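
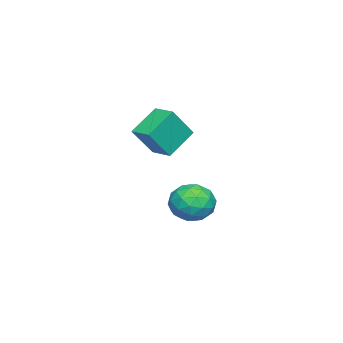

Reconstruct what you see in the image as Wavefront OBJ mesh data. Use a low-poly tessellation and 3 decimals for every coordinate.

v 2.346 -2.386 -0.28
v 1.091 -1.811 0.763
v 2.884 -1.361 -0.198
v 1.628 -0.786 0.845
v 3.252 -2.974 1.135
v 1.996 -2.399 2.178
v 3.789 -1.949 1.217
v 2.534 -1.374 2.26
v -0.44 -0.907 -4.759
v 0.313 -0.39 -4.067
v -0.153 -2.51 -3.873
v 0.6 -1.993 -3.181
v -0.515 -1.741 -3.104
v -0.693 -0.75 -3.652
v 0.853 -2.15 -4.288
v 0.675 -1.159 -4.836
v 1.112 -1.158 -3.776
v 0.267 -0.905 -3.045
v -0.107 -1.995 -4.895
v -0.952 -1.742 -4.164
v -0.089 -0.508 -4.491
v 0.249 -2.392 -3.449
v -0.407 -2.244 -3.404
v 0.036 -1.94 -2.997
v -0.68 -0.719 -4.247
v -0.237 -0.415 -3.841
v -0.724 -1.21 -3.274
v 0.397 -2.485 -4.099
v 0.84 -2.181 -3.693
v 0.124 -0.96 -4.943
v 0.567 -0.656 -4.536
v 0.884 -1.69 -4.666
v 0.824 -0.655 -3.913
v 0.992 -1.597 -3.392
v 1.141 -1.69 -4.043
v 1.036 -1.107 -4.365
v 0.327 -0.506 -3.483
v 0.495 -1.449 -2.962
v -0.16 -1.301 -2.917
v -0.265 -0.718 -3.239
v 0.796 -0.958 -3.312
v -0.335 -1.451 -4.978
v -0.167 -2.394 -4.457
v 0.425 -2.182 -4.701
v 0.32 -1.599 -5.023
v -0.832 -1.303 -4.548
v -0.664 -2.245 -4.027
v -0.876 -1.793 -3.575
v -0.981 -1.21 -3.897
v -0.636 -1.942 -4.628
f 2 4 1
f 5 2 1
f 1 4 3
f 3 5 1
f 2 8 4
f 6 2 5
f 6 8 2
f 4 8 3
f 7 5 3
f 3 8 7
f 7 6 5
f 8 6 7
f 9 46 25
f 46 20 49
f 25 49 14
f 46 49 25
f 9 25 21
f 25 14 26
f 21 26 10
f 25 26 21
f 9 21 30
f 21 10 31
f 30 31 16
f 21 31 30
f 9 30 42
f 30 16 45
f 42 45 19
f 30 45 42
f 9 42 46
f 42 19 50
f 46 50 20
f 42 50 46
f 10 26 37
f 26 14 40
f 37 40 18
f 26 40 37
f 14 49 27
f 49 20 48
f 27 48 13
f 49 48 27
f 20 50 47
f 50 19 43
f 47 43 11
f 50 43 47
f 19 45 44
f 45 16 32
f 44 32 15
f 45 32 44
f 16 31 36
f 31 10 33
f 36 33 17
f 31 33 36
f 12 38 24
f 38 18 39
f 24 39 13
f 38 39 24
f 12 24 22
f 24 13 23
f 22 23 11
f 24 23 22
f 12 22 29
f 22 11 28
f 29 28 15
f 22 28 29
f 12 29 34
f 29 15 35
f 34 35 17
f 29 35 34
f 12 34 38
f 34 17 41
f 38 41 18
f 34 41 38
f 13 39 27
f 39 18 40
f 27 40 14
f 39 40 27
f 11 23 47
f 23 13 48
f 47 48 20
f 23 48 47
f 15 28 44
f 28 11 43
f 44 43 19
f 28 43 44
f 17 35 36
f 35 15 32
f 36 32 16
f 35 32 36
f 18 41 37
f 41 17 33
f 37 33 10
f 41 33 37



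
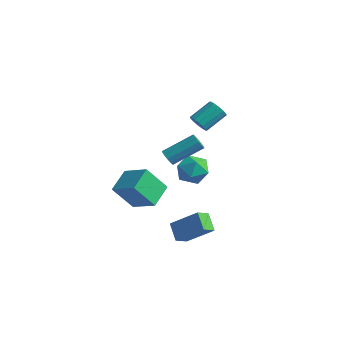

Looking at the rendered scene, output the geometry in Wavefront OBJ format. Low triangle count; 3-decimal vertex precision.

v 0.589 1.503 -0.611
v 1.651 1.483 -1.12
v 0.849 -0.283 0
v 1.911 -0.303 -0.509
v 1.721 0.38 0.432
v 1.561 1.484 0.054
v 0.939 -0.284 -1.174
v 0.779 0.82 -1.552
v 1.867 0.379 -1.468
v 2.351 0.789 -0.476
v 0.149 0.411 -0.644
v 0.633 0.821 0.348
v -2.959 -0.288 -5.445
v -3.8 -1.293 -3.69
v -3.391 1.337 -4.722
v -4.233 0.332 -2.967
v -1.147 -0.212 -4.533
v -1.989 -1.217 -2.778
v -1.58 1.413 -3.81
v -2.421 0.408 -2.055
v 2.899 -3.484 3.14
v 3.257 -3.887 3.379
v 4.279 -2.32 4.498
v 3.921 -1.916 4.26
v 3.412 -3.768 3.071
v 4.433 -2.2 4.19
v 3.37 -3.54 2.789
v 4.392 -1.972 3.908
v 3.149 -3.29 2.642
v 4.17 -1.723 3.761
v 2.832 -3.115 2.685
v 3.854 -1.547 3.804
v 2.541 -3.08 2.902
v 3.563 -1.513 4.021
v 2.387 -3.2 3.21
v 3.408 -1.632 4.329
v 2.428 -3.428 3.492
v 3.45 -1.86 4.611
v 2.65 -3.677 3.639
v 3.671 -2.11 4.758
v 2.966 -3.853 3.596
v 3.988 -2.285 4.715
v 3.626 -2.607 -4.305
v 3.578 -3.531 -3.768
v 2.7 -2.092 -3.501
v 2.652 -3.016 -2.964
v 5.188 -1.904 -2.956
v 5.14 -2.828 -2.419
v 4.262 -1.389 -2.152
v 4.214 -2.313 -1.615
v 0.495 1.954 2.585
v 0.898 1.553 3.043
v 1.268 2.965 3.953
v 0.865 3.366 3.495
v 1.138 1.664 2.773
v 1.508 3.076 3.683
v 1.205 1.853 2.453
v 1.576 3.264 3.363
v 1.082 2.069 2.168
v 1.453 3.48 3.078
v 0.802 2.254 1.995
v 1.173 3.665 2.905
v 0.44 2.359 1.98
v 0.81 3.77 2.89
v 0.092 2.355 2.127
v 0.462 3.767 3.037
v -0.148 2.244 2.397
v 0.222 3.656 3.307
v -0.216 2.056 2.717
v 0.155 3.467 3.627
v -0.093 1.84 3.002
v 0.278 3.251 3.912
v 0.187 1.655 3.175
v 0.558 3.066 4.085
v 0.55 1.55 3.19
v 0.92 2.961 4.1
f 1 12 6
f 1 6 2
f 1 2 8
f 1 8 11
f 1 11 12
f 2 6 10
f 6 12 5
f 12 11 3
f 11 8 7
f 8 2 9
f 4 10 5
f 4 5 3
f 4 3 7
f 4 7 9
f 4 9 10
f 5 10 6
f 3 5 12
f 7 3 11
f 9 7 8
f 10 9 2
f 14 16 13
f 17 14 13
f 13 16 15
f 15 17 13
f 14 20 16
f 18 14 17
f 18 20 14
f 16 20 15
f 19 17 15
f 15 20 19
f 19 18 17
f 20 18 19
f 22 21 25
f 22 25 23
f 23 25 26
f 23 26 24
f 25 21 27
f 25 27 26
f 26 27 28
f 26 28 24
f 27 21 29
f 27 29 28
f 28 29 30
f 28 30 24
f 29 21 31
f 29 31 30
f 30 31 32
f 30 32 24
f 31 21 33
f 31 33 32
f 32 33 34
f 32 34 24
f 33 21 35
f 33 35 34
f 34 35 36
f 34 36 24
f 35 21 37
f 35 37 36
f 36 37 38
f 36 38 24
f 37 21 39
f 37 39 38
f 38 39 40
f 38 40 24
f 39 21 41
f 39 41 40
f 40 41 42
f 40 42 24
f 41 21 22
f 41 22 42
f 42 22 23
f 42 23 24
f 44 46 43
f 47 44 43
f 43 46 45
f 45 47 43
f 44 50 46
f 48 44 47
f 48 50 44
f 46 50 45
f 49 47 45
f 45 50 49
f 49 48 47
f 50 48 49
f 52 51 55
f 52 55 53
f 53 55 56
f 53 56 54
f 55 51 57
f 55 57 56
f 56 57 58
f 56 58 54
f 57 51 59
f 57 59 58
f 58 59 60
f 58 60 54
f 59 51 61
f 59 61 60
f 60 61 62
f 60 62 54
f 61 51 63
f 61 63 62
f 62 63 64
f 62 64 54
f 63 51 65
f 63 65 64
f 64 65 66
f 64 66 54
f 65 51 67
f 65 67 66
f 66 67 68
f 66 68 54
f 67 51 69
f 67 69 68
f 68 69 70
f 68 70 54
f 69 51 71
f 69 71 70
f 70 71 72
f 70 72 54
f 71 51 73
f 71 73 72
f 72 73 74
f 72 74 54
f 73 51 75
f 73 75 74
f 74 75 76
f 74 76 54
f 75 51 52
f 75 52 76
f 76 52 53
f 76 53 54



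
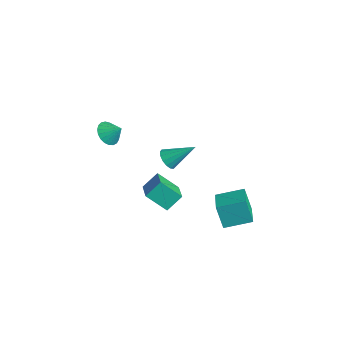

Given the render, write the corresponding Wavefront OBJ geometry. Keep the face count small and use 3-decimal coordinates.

v 2.503 -3.746 -0.481
v 2.516 -2.833 0.359
v 0.949 -3.161 -1.093
v 0.961 -2.249 -0.253
v 3.259 -2.811 -1.507
v 3.271 -1.899 -0.667
v 1.704 -2.227 -2.119
v 1.717 -1.314 -1.279
v 1.014 -1.643 0.79
v 1.54 -1.542 0.308
v 1.786 -0.317 1.91
v 1.271 -1.303 0.21
v 0.934 -1.155 0.267
v 0.618 -1.138 0.464
v 0.409 -1.256 0.749
v 0.361 -1.478 1.044
v 0.489 -1.745 1.271
v 0.758 -1.984 1.37
v 1.095 -2.132 1.312
v 1.411 -2.149 1.115
v 1.62 -2.03 0.831
v 1.667 -1.808 0.535
v -4.225 -2.832 -0.29
v -3.593 -2.818 -0.888
v -3.575 -2.288 0.41
v -3.771 -2.512 -0.96
v -4.028 -2.261 -0.917
v -4.319 -2.109 -0.765
v -4.594 -2.082 -0.531
v -4.805 -2.185 -0.256
v -4.916 -2.399 0.014
v -4.907 -2.689 0.231
v -4.78 -3.003 0.358
v -4.557 -3.288 0.372
v -4.277 -3.494 0.272
v -3.988 -3.585 0.075
v -3.74 -3.547 -0.185
v -3.576 -3.385 -0.464
v -3.523 -3.127 -0.712
v 2.259 1.191 -4.296
v 1.727 0.994 -2.842
v 2.9 2.714 -3.855
v 2.368 2.517 -2.401
v 3.932 0.343 -3.799
v 3.4 0.146 -2.345
v 4.573 1.866 -3.358
v 4.041 1.669 -1.904
f 2 4 1
f 5 2 1
f 1 4 3
f 3 5 1
f 2 8 4
f 6 2 5
f 6 8 2
f 4 8 3
f 7 5 3
f 3 8 7
f 7 6 5
f 8 6 7
f 10 9 12
f 10 12 11
f 12 9 13
f 12 13 11
f 13 9 14
f 13 14 11
f 14 9 15
f 14 15 11
f 15 9 16
f 15 16 11
f 16 9 17
f 16 17 11
f 17 9 18
f 17 18 11
f 18 9 19
f 18 19 11
f 19 9 20
f 19 20 11
f 20 9 21
f 20 21 11
f 21 9 22
f 21 22 11
f 22 9 10
f 22 10 11
f 24 23 26
f 24 26 25
f 26 23 27
f 26 27 25
f 27 23 28
f 27 28 25
f 28 23 29
f 28 29 25
f 29 23 30
f 29 30 25
f 30 23 31
f 30 31 25
f 31 23 32
f 31 32 25
f 32 23 33
f 32 33 25
f 33 23 34
f 33 34 25
f 34 23 35
f 34 35 25
f 35 23 36
f 35 36 25
f 36 23 37
f 36 37 25
f 37 23 38
f 37 38 25
f 38 23 39
f 38 39 25
f 39 23 24
f 39 24 25
f 41 43 40
f 44 41 40
f 40 43 42
f 42 44 40
f 41 47 43
f 45 41 44
f 45 47 41
f 43 47 42
f 46 44 42
f 42 47 46
f 46 45 44
f 47 45 46



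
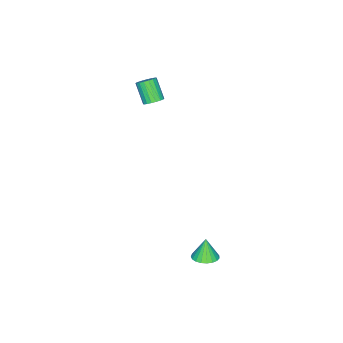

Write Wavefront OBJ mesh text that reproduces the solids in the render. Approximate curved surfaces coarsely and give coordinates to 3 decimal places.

v 2.305 3.562 -2.683
v 2.68 2.959 -2.668
v 1.995 3.398 -1.557
v 2.881 3.158 -2.583
v 2.982 3.427 -2.516
v 2.966 3.719 -2.478
v 2.836 3.985 -2.476
v 2.615 4.176 -2.509
v 2.339 4.262 -2.572
v 2.058 4.227 -2.655
v 1.82 4.076 -2.742
v 1.665 3.837 -2.82
v 1.621 3.55 -2.873
v 1.696 3.265 -2.894
v 1.875 3.031 -2.879
v 2.129 2.889 -2.829
v 2.414 2.864 -2.755
v -3.289 -2.999 2.006
v -3.014 -2.665 2.377
v -3.475 -3.428 3.405
v -3.751 -3.761 3.034
v -3.241 -2.553 2.359
v -3.702 -3.316 3.386
v -3.477 -2.53 2.27
v -3.938 -3.292 3.298
v -3.677 -2.599 2.129
v -4.138 -3.361 3.157
v -3.799 -2.747 1.964
v -4.26 -3.51 2.992
v -3.821 -2.946 1.807
v -4.282 -3.708 2.835
v -3.737 -3.154 1.69
v -4.198 -3.917 2.717
v -3.565 -3.332 1.635
v -4.026 -4.095 2.663
v -3.338 -3.444 1.654
v -3.799 -4.207 2.681
v -3.102 -3.468 1.742
v -3.563 -4.23 2.77
v -2.902 -3.399 1.883
v -3.363 -4.161 2.911
v -2.78 -3.25 2.048
v -3.241 -4.013 3.076
v -2.758 -3.052 2.205
v -3.219 -3.814 3.233
v -2.842 -2.843 2.323
v -3.303 -3.606 3.35
f 2 1 4
f 2 4 3
f 4 1 5
f 4 5 3
f 5 1 6
f 5 6 3
f 6 1 7
f 6 7 3
f 7 1 8
f 7 8 3
f 8 1 9
f 8 9 3
f 9 1 10
f 9 10 3
f 10 1 11
f 10 11 3
f 11 1 12
f 11 12 3
f 12 1 13
f 12 13 3
f 13 1 14
f 13 14 3
f 14 1 15
f 14 15 3
f 15 1 16
f 15 16 3
f 16 1 17
f 16 17 3
f 17 1 2
f 17 2 3
f 19 18 22
f 19 22 20
f 20 22 23
f 20 23 21
f 22 18 24
f 22 24 23
f 23 24 25
f 23 25 21
f 24 18 26
f 24 26 25
f 25 26 27
f 25 27 21
f 26 18 28
f 26 28 27
f 27 28 29
f 27 29 21
f 28 18 30
f 28 30 29
f 29 30 31
f 29 31 21
f 30 18 32
f 30 32 31
f 31 32 33
f 31 33 21
f 32 18 34
f 32 34 33
f 33 34 35
f 33 35 21
f 34 18 36
f 34 36 35
f 35 36 37
f 35 37 21
f 36 18 38
f 36 38 37
f 37 38 39
f 37 39 21
f 38 18 40
f 38 40 39
f 39 40 41
f 39 41 21
f 40 18 42
f 40 42 41
f 41 42 43
f 41 43 21
f 42 18 44
f 42 44 43
f 43 44 45
f 43 45 21
f 44 18 46
f 44 46 45
f 45 46 47
f 45 47 21
f 46 18 19
f 46 19 47
f 47 19 20
f 47 20 21



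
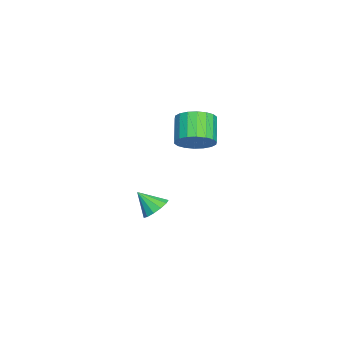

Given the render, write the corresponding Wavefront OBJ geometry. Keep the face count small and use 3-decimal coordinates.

v 1.826 1.77 -4.072
v 2.536 1.825 -3.912
v 1.694 0.91 -3.188
v 2.342 2.099 -3.675
v 1.984 2.269 -3.564
v 1.576 2.28 -3.614
v 1.247 2.129 -3.81
v 1.102 1.864 -4.089
v 1.187 1.569 -4.363
v 1.475 1.338 -4.544
v 1.874 1.243 -4.576
v 2.258 1.316 -4.448
v 2.505 1.533 -4.2
v 3.031 3.733 1.012
v 3.594 3.891 1.709
v 2.512 3.705 2.625
v 1.949 3.547 1.928
v 3.455 4.261 1.62
v 2.373 4.075 2.536
v 3.232 4.526 1.41
v 2.15 4.34 2.326
v 2.969 4.634 1.122
v 1.887 4.448 2.038
v 2.719 4.564 0.811
v 1.637 4.378 1.727
v 2.53 4.329 0.541
v 1.448 4.143 1.457
v 2.441 3.976 0.364
v 1.358 3.79 1.279
v 2.468 3.575 0.315
v 1.386 3.389 1.231
v 2.607 3.205 0.404
v 1.525 3.019 1.32
v 2.83 2.94 0.614
v 1.748 2.754 1.53
v 3.093 2.832 0.902
v 2.011 2.646 1.818
v 3.343 2.902 1.213
v 2.261 2.716 2.129
v 3.532 3.137 1.483
v 2.45 2.951 2.399
v 3.622 3.49 1.661
v 2.539 3.304 2.576
f 2 1 4
f 2 4 3
f 4 1 5
f 4 5 3
f 5 1 6
f 5 6 3
f 6 1 7
f 6 7 3
f 7 1 8
f 7 8 3
f 8 1 9
f 8 9 3
f 9 1 10
f 9 10 3
f 10 1 11
f 10 11 3
f 11 1 12
f 11 12 3
f 12 1 13
f 12 13 3
f 13 1 2
f 13 2 3
f 15 14 18
f 15 18 16
f 16 18 19
f 16 19 17
f 18 14 20
f 18 20 19
f 19 20 21
f 19 21 17
f 20 14 22
f 20 22 21
f 21 22 23
f 21 23 17
f 22 14 24
f 22 24 23
f 23 24 25
f 23 25 17
f 24 14 26
f 24 26 25
f 25 26 27
f 25 27 17
f 26 14 28
f 26 28 27
f 27 28 29
f 27 29 17
f 28 14 30
f 28 30 29
f 29 30 31
f 29 31 17
f 30 14 32
f 30 32 31
f 31 32 33
f 31 33 17
f 32 14 34
f 32 34 33
f 33 34 35
f 33 35 17
f 34 14 36
f 34 36 35
f 35 36 37
f 35 37 17
f 36 14 38
f 36 38 37
f 37 38 39
f 37 39 17
f 38 14 40
f 38 40 39
f 39 40 41
f 39 41 17
f 40 14 42
f 40 42 41
f 41 42 43
f 41 43 17
f 42 14 15
f 42 15 43
f 43 15 16
f 43 16 17



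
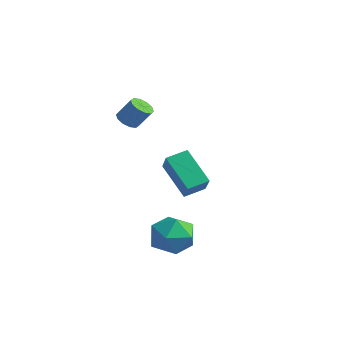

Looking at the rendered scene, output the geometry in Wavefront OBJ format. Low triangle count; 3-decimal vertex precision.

v -1.969 3.145 -3.046
v -1.113 2.558 -2.005
v -1.604 4.215 -2.742
v -0.747 3.627 -1.702
v -0.333 2.993 -4.478
v 0.524 2.405 -3.438
v 0.033 4.062 -4.175
v 0.889 3.475 -3.134
v 2.434 -1.618 -4.143
v 2.795 -1.014 -3.186
v 4.265 -1.966 -4.614
v 4.626 -1.362 -3.657
v 4.076 -2.407 -3.528
v 2.944 -2.192 -3.236
v 4.116 -0.788 -4.564
v 2.984 -0.573 -4.272
v 3.834 -0.501 -3.446
v 3.81 -1.502 -2.805
v 3.25 -1.478 -4.995
v 3.226 -2.479 -4.354
v -1.053 0.08 1.296
v -0.696 0.457 0.939
v -0.109 0.836 1.927
v -0.467 0.46 2.284
v -1.01 0.658 1.049
v -0.424 1.037 2.037
v -1.341 0.639 1.253
v -0.755 1.018 2.241
v -1.562 0.406 1.473
v -0.976 0.785 2.461
v -1.589 0.049 1.626
v -1.002 0.428 2.614
v -1.411 -0.296 1.653
v -0.824 0.083 2.641
v -1.096 -0.497 1.543
v -0.51 -0.118 2.531
v -0.765 -0.478 1.339
v -0.179 -0.099 2.327
v -0.544 -0.245 1.119
v 0.042 0.134 2.107
v -0.518 0.112 0.966
v 0.069 0.491 1.954
f 2 4 1
f 5 2 1
f 1 4 3
f 3 5 1
f 2 8 4
f 6 2 5
f 6 8 2
f 4 8 3
f 7 5 3
f 3 8 7
f 7 6 5
f 8 6 7
f 9 20 14
f 9 14 10
f 9 10 16
f 9 16 19
f 9 19 20
f 10 14 18
f 14 20 13
f 20 19 11
f 19 16 15
f 16 10 17
f 12 18 13
f 12 13 11
f 12 11 15
f 12 15 17
f 12 17 18
f 13 18 14
f 11 13 20
f 15 11 19
f 17 15 16
f 18 17 10
f 22 21 25
f 22 25 23
f 23 25 26
f 23 26 24
f 25 21 27
f 25 27 26
f 26 27 28
f 26 28 24
f 27 21 29
f 27 29 28
f 28 29 30
f 28 30 24
f 29 21 31
f 29 31 30
f 30 31 32
f 30 32 24
f 31 21 33
f 31 33 32
f 32 33 34
f 32 34 24
f 33 21 35
f 33 35 34
f 34 35 36
f 34 36 24
f 35 21 37
f 35 37 36
f 36 37 38
f 36 38 24
f 37 21 39
f 37 39 38
f 38 39 40
f 38 40 24
f 39 21 41
f 39 41 40
f 40 41 42
f 40 42 24
f 41 21 22
f 41 22 42
f 42 22 23
f 42 23 24



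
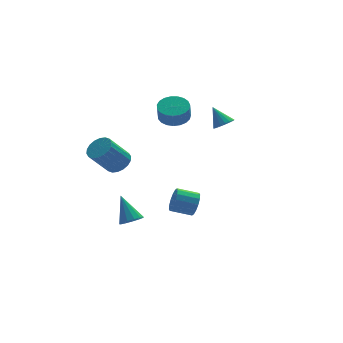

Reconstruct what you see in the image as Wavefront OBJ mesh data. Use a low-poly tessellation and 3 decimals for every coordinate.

v -1.801 3.493 -0.189
v -1.291 3.928 0.265
v -2.428 3.762 1.703
v -2.939 3.327 1.249
v -1.507 4.18 0.124
v -2.644 4.014 1.561
v -1.781 4.295 -0.08
v -2.918 4.13 1.357
v -2.059 4.252 -0.305
v -3.196 4.086 1.132
v -2.286 4.058 -0.507
v -3.423 3.893 0.93
v -2.417 3.752 -0.646
v -3.554 3.587 0.791
v -2.427 3.395 -0.694
v -3.564 3.23 0.743
v -2.312 3.058 -0.643
v -3.449 2.892 0.795
v -2.096 2.806 -0.501
v -3.233 2.64 0.936
v -1.822 2.69 -0.297
v -2.959 2.525 1.14
v -1.544 2.734 -0.072
v -2.681 2.568 1.365
v -1.317 2.927 0.13
v -2.454 2.762 1.567
v -1.186 3.233 0.269
v -2.323 3.068 1.706
v -1.176 3.59 0.317
v -2.313 3.425 1.754
v 1.432 3.641 2.645
v 2.273 3.356 2.699
v 2.109 3.054 3.649
v 1.268 3.339 3.595
v 2.303 3.706 2.816
v 2.139 3.404 3.766
v 2.182 4.045 2.903
v 2.018 3.742 3.853
v 1.932 4.314 2.945
v 1.768 4.011 3.895
v 1.595 4.466 2.936
v 1.431 4.164 3.885
v 1.23 4.476 2.876
v 1.066 4.174 3.826
v 0.899 4.342 2.776
v 0.736 4.04 3.726
v 0.661 4.086 2.654
v 0.498 3.784 3.604
v 0.557 3.754 2.53
v 0.393 3.452 3.48
v 0.603 3.402 2.426
v 0.439 3.1 3.376
v 0.793 3.091 2.36
v 0.629 2.789 3.31
v 1.093 2.875 2.343
v 0.929 2.573 3.293
v 1.452 2.792 2.379
v 1.288 2.49 3.328
v 1.807 2.856 2.46
v 1.644 2.554 3.41
v 2.098 3.055 2.574
v 1.934 2.753 3.523
v 1.036 -0.508 -1.788
v 1.355 -0.202 -1.182
v 0.264 0.194 -0.807
v -0.056 -0.112 -1.412
v 1.363 0.077 -1.452
v 0.272 0.473 -1.076
v 1.284 0.199 -1.812
v 0.193 0.595 -1.436
v 1.138 0.132 -2.165
v 0.047 0.528 -1.79
v 0.965 -0.107 -2.417
v -0.127 0.289 -2.042
v 0.81 -0.453 -2.501
v -0.281 -0.057 -2.126
v 0.716 -0.814 -2.393
v -0.375 -0.418 -2.018
v 0.708 -1.093 -2.124
v -0.383 -0.697 -1.748
v 0.787 -1.215 -1.764
v -0.304 -0.819 -1.388
v 0.933 -1.148 -1.41
v -0.158 -0.752 -1.035
v 1.107 -0.909 -1.158
v 0.015 -0.513 -0.783
v 1.261 -0.563 -1.074
v 0.17 -0.167 -0.699
v -3.434 -3.148 -0.445
v -3.118 -3.553 -0.047
v -3.626 -2.072 0.805
v -2.864 -3.335 -0.196
v -2.791 -3.058 -0.424
v -2.922 -2.809 -0.658
v -3.216 -2.668 -0.825
v -3.579 -2.679 -0.871
v -3.897 -2.839 -0.782
v -4.067 -3.097 -0.585
v -4.036 -3.371 -0.345
v -3.815 -3.575 -0.136
v -3.472 -3.643 -0.025
v 4.044 2.989 1.827
v 4.597 2.862 2.124
v 3.716 3.811 2.793
v 4.664 3.084 1.957
v 4.607 3.286 1.765
v 4.439 3.43 1.586
v 4.193 3.486 1.454
v 3.918 3.444 1.396
v 3.667 3.312 1.424
v 3.491 3.115 1.531
v 3.425 2.894 1.698
v 3.481 2.691 1.89
v 3.649 2.547 2.069
v 3.895 2.491 2.201
v 4.171 2.533 2.259
v 4.421 2.666 2.231
f 2 1 5
f 2 5 3
f 3 5 6
f 3 6 4
f 5 1 7
f 5 7 6
f 6 7 8
f 6 8 4
f 7 1 9
f 7 9 8
f 8 9 10
f 8 10 4
f 9 1 11
f 9 11 10
f 10 11 12
f 10 12 4
f 11 1 13
f 11 13 12
f 12 13 14
f 12 14 4
f 13 1 15
f 13 15 14
f 14 15 16
f 14 16 4
f 15 1 17
f 15 17 16
f 16 17 18
f 16 18 4
f 17 1 19
f 17 19 18
f 18 19 20
f 18 20 4
f 19 1 21
f 19 21 20
f 20 21 22
f 20 22 4
f 21 1 23
f 21 23 22
f 22 23 24
f 22 24 4
f 23 1 25
f 23 25 24
f 24 25 26
f 24 26 4
f 25 1 27
f 25 27 26
f 26 27 28
f 26 28 4
f 27 1 29
f 27 29 28
f 28 29 30
f 28 30 4
f 29 1 2
f 29 2 30
f 30 2 3
f 30 3 4
f 32 31 35
f 32 35 33
f 33 35 36
f 33 36 34
f 35 31 37
f 35 37 36
f 36 37 38
f 36 38 34
f 37 31 39
f 37 39 38
f 38 39 40
f 38 40 34
f 39 31 41
f 39 41 40
f 40 41 42
f 40 42 34
f 41 31 43
f 41 43 42
f 42 43 44
f 42 44 34
f 43 31 45
f 43 45 44
f 44 45 46
f 44 46 34
f 45 31 47
f 45 47 46
f 46 47 48
f 46 48 34
f 47 31 49
f 47 49 48
f 48 49 50
f 48 50 34
f 49 31 51
f 49 51 50
f 50 51 52
f 50 52 34
f 51 31 53
f 51 53 52
f 52 53 54
f 52 54 34
f 53 31 55
f 53 55 54
f 54 55 56
f 54 56 34
f 55 31 57
f 55 57 56
f 56 57 58
f 56 58 34
f 57 31 59
f 57 59 58
f 58 59 60
f 58 60 34
f 59 31 61
f 59 61 60
f 60 61 62
f 60 62 34
f 61 31 32
f 61 32 62
f 62 32 33
f 62 33 34
f 64 63 67
f 64 67 65
f 65 67 68
f 65 68 66
f 67 63 69
f 67 69 68
f 68 69 70
f 68 70 66
f 69 63 71
f 69 71 70
f 70 71 72
f 70 72 66
f 71 63 73
f 71 73 72
f 72 73 74
f 72 74 66
f 73 63 75
f 73 75 74
f 74 75 76
f 74 76 66
f 75 63 77
f 75 77 76
f 76 77 78
f 76 78 66
f 77 63 79
f 77 79 78
f 78 79 80
f 78 80 66
f 79 63 81
f 79 81 80
f 80 81 82
f 80 82 66
f 81 63 83
f 81 83 82
f 82 83 84
f 82 84 66
f 83 63 85
f 83 85 84
f 84 85 86
f 84 86 66
f 85 63 87
f 85 87 86
f 86 87 88
f 86 88 66
f 87 63 64
f 87 64 88
f 88 64 65
f 88 65 66
f 90 89 92
f 90 92 91
f 92 89 93
f 92 93 91
f 93 89 94
f 93 94 91
f 94 89 95
f 94 95 91
f 95 89 96
f 95 96 91
f 96 89 97
f 96 97 91
f 97 89 98
f 97 98 91
f 98 89 99
f 98 99 91
f 99 89 100
f 99 100 91
f 100 89 101
f 100 101 91
f 101 89 90
f 101 90 91
f 103 102 105
f 103 105 104
f 105 102 106
f 105 106 104
f 106 102 107
f 106 107 104
f 107 102 108
f 107 108 104
f 108 102 109
f 108 109 104
f 109 102 110
f 109 110 104
f 110 102 111
f 110 111 104
f 111 102 112
f 111 112 104
f 112 102 113
f 112 113 104
f 113 102 114
f 113 114 104
f 114 102 115
f 114 115 104
f 115 102 116
f 115 116 104
f 116 102 117
f 116 117 104
f 117 102 103
f 117 103 104



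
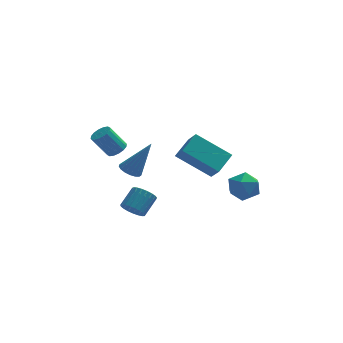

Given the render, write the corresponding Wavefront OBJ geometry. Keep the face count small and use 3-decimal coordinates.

v -2.365 0.032 -3.737
v -2.021 -0.487 -3.464
v -1.431 0.289 -2.73
v -1.775 0.808 -3.003
v -1.853 -0.412 -3.678
v -1.263 0.364 -2.945
v -1.774 -0.26 -3.903
v -1.184 0.516 -3.17
v -1.797 -0.058 -4.099
v -1.207 0.719 -3.366
v -1.918 0.16 -4.233
v -1.328 0.937 -3.499
v -2.116 0.356 -4.28
v -1.526 1.132 -3.547
v -2.358 0.496 -4.234
v -1.768 1.272 -3.5
v -2.6 0.555 -4.101
v -2.01 1.332 -3.368
v -2.802 0.524 -3.906
v -2.212 1.301 -3.173
v -2.929 0.408 -3.681
v -2.339 1.184 -2.948
v -2.958 0.227 -3.466
v -2.367 1.003 -2.733
v -2.884 0.012 -3.298
v -2.294 0.788 -2.564
v -2.721 -0.199 -3.205
v -2.131 0.577 -2.472
v -2.496 -0.371 -3.205
v -1.906 0.405 -2.471
v -2.249 -0.473 -3.296
v -1.658 0.303 -2.563
v 1.778 0.107 -1.166
v 0.042 0.584 0.047
v 1.449 0.814 -1.914
v -0.286 1.29 -0.701
v 2.466 1.07 -0.559
v 0.731 1.546 0.654
v 2.138 1.776 -1.307
v 0.402 2.253 -0.094
v 3.165 0.341 -2.663
v 3.694 -0.38 -2.468
v 2.226 -0.06 -1.592
v 2.755 -0.781 -1.397
v 3.049 0.066 -1.213
v 3.63 0.313 -1.875
v 2.29 -0.753 -2.185
v 2.871 -0.506 -2.847
v 3.153 -1.056 -2.173
v 3.622 -0.55 -1.573
v 2.298 0.11 -2.487
v 2.767 0.616 -1.887
v -2.486 -2.208 0.334
v -1.998 -2.016 0.044
v -1.494 -2.152 2.046
v -2.135 -1.774 0.116
v -2.353 -1.632 0.237
v -2.601 -1.621 0.381
v -2.823 -1.746 0.514
v -2.968 -1.976 0.606
v -3.003 -2.26 0.635
v -2.919 -2.532 0.595
v -2.736 -2.729 0.496
v -2.496 -2.808 0.359
v -2.254 -2.749 0.217
v -2.065 -2.566 0.101
v -1.972 -2.302 0.039
v -3.075 -2.159 1.705
v -2.774 -2.579 1.893
v -3.523 -2.62 3.003
v -3.825 -2.201 2.815
v -2.643 -2.346 1.99
v -3.393 -2.387 3.1
v -2.628 -2.062 2.011
v -3.378 -2.103 3.12
v -2.733 -1.804 1.949
v -3.483 -1.846 3.059
v -2.93 -1.642 1.822
v -3.679 -1.683 2.932
v -3.165 -1.618 1.664
v -3.915 -1.66 2.774
v -3.377 -1.74 1.517
v -4.126 -1.781 2.627
v -3.507 -1.973 1.42
v -4.257 -2.014 2.53
v -3.522 -2.257 1.4
v -4.272 -2.298 2.509
v -3.417 -2.514 1.461
v -4.167 -2.556 2.571
v -3.221 -2.677 1.588
v -3.97 -2.718 2.698
v -2.985 -2.7 1.746
v -3.735 -2.742 2.856
f 2 1 5
f 2 5 3
f 3 5 6
f 3 6 4
f 5 1 7
f 5 7 6
f 6 7 8
f 6 8 4
f 7 1 9
f 7 9 8
f 8 9 10
f 8 10 4
f 9 1 11
f 9 11 10
f 10 11 12
f 10 12 4
f 11 1 13
f 11 13 12
f 12 13 14
f 12 14 4
f 13 1 15
f 13 15 14
f 14 15 16
f 14 16 4
f 15 1 17
f 15 17 16
f 16 17 18
f 16 18 4
f 17 1 19
f 17 19 18
f 18 19 20
f 18 20 4
f 19 1 21
f 19 21 20
f 20 21 22
f 20 22 4
f 21 1 23
f 21 23 22
f 22 23 24
f 22 24 4
f 23 1 25
f 23 25 24
f 24 25 26
f 24 26 4
f 25 1 27
f 25 27 26
f 26 27 28
f 26 28 4
f 27 1 29
f 27 29 28
f 28 29 30
f 28 30 4
f 29 1 31
f 29 31 30
f 30 31 32
f 30 32 4
f 31 1 2
f 31 2 32
f 32 2 3
f 32 3 4
f 34 36 33
f 37 34 33
f 33 36 35
f 35 37 33
f 34 40 36
f 38 34 37
f 38 40 34
f 36 40 35
f 39 37 35
f 35 40 39
f 39 38 37
f 40 38 39
f 41 52 46
f 41 46 42
f 41 42 48
f 41 48 51
f 41 51 52
f 42 46 50
f 46 52 45
f 52 51 43
f 51 48 47
f 48 42 49
f 44 50 45
f 44 45 43
f 44 43 47
f 44 47 49
f 44 49 50
f 45 50 46
f 43 45 52
f 47 43 51
f 49 47 48
f 50 49 42
f 54 53 56
f 54 56 55
f 56 53 57
f 56 57 55
f 57 53 58
f 57 58 55
f 58 53 59
f 58 59 55
f 59 53 60
f 59 60 55
f 60 53 61
f 60 61 55
f 61 53 62
f 61 62 55
f 62 53 63
f 62 63 55
f 63 53 64
f 63 64 55
f 64 53 65
f 64 65 55
f 65 53 66
f 65 66 55
f 66 53 67
f 66 67 55
f 67 53 54
f 67 54 55
f 69 68 72
f 69 72 70
f 70 72 73
f 70 73 71
f 72 68 74
f 72 74 73
f 73 74 75
f 73 75 71
f 74 68 76
f 74 76 75
f 75 76 77
f 75 77 71
f 76 68 78
f 76 78 77
f 77 78 79
f 77 79 71
f 78 68 80
f 78 80 79
f 79 80 81
f 79 81 71
f 80 68 82
f 80 82 81
f 81 82 83
f 81 83 71
f 82 68 84
f 82 84 83
f 83 84 85
f 83 85 71
f 84 68 86
f 84 86 85
f 85 86 87
f 85 87 71
f 86 68 88
f 86 88 87
f 87 88 89
f 87 89 71
f 88 68 90
f 88 90 89
f 89 90 91
f 89 91 71
f 90 68 92
f 90 92 91
f 91 92 93
f 91 93 71
f 92 68 69
f 92 69 93
f 93 69 70
f 93 70 71



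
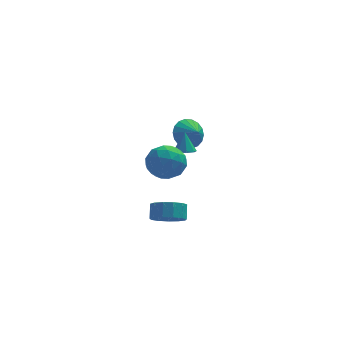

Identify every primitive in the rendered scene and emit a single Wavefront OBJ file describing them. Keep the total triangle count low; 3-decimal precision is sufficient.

v -1.433 1.203 2.114
v -0.91 0.813 2.267
v -1.427 1.717 3.406
v -0.767 1.271 2.084
v -1.014 1.689 1.919
v -1.506 1.822 1.868
v -1.956 1.593 1.961
v -2.099 1.136 2.144
v -1.852 0.718 2.309
v -1.359 0.584 2.36
v -2.465 -1.536 -1.747
v -1.443 -1.709 -1.658
v -1.394 -1.016 -0.884
v -2.415 -0.844 -0.973
v -1.504 -1.272 -2.044
v -1.454 -0.58 -1.27
v -1.869 -0.92 -2.336
v -1.82 -0.227 -1.562
v -2.424 -0.763 -2.441
v -2.375 -0.07 -1.667
v -2.992 -0.852 -2.326
v -2.943 -0.159 -1.552
v -3.392 -1.158 -2.027
v -3.343 -0.465 -1.253
v -3.498 -1.584 -1.639
v -3.449 -0.891 -0.865
v -3.276 -1.995 -1.285
v -3.226 -1.302 -0.511
v -2.796 -2.261 -1.078
v -2.747 -1.568 -0.304
v -2.211 -2.296 -1.084
v -2.162 -1.603 -0.309
v -1.706 -2.09 -1.3
v -1.657 -1.397 -0.525
v -1.109 4.337 1.695
v -0.262 5.022 1.726
v -0.551 3.623 2.225
v -0.505 5.133 2.131
v -0.867 5.086 2.45
v -1.278 4.89 2.619
v -1.655 4.585 2.606
v -1.924 4.231 2.412
v -2.031 3.898 2.076
v -1.956 3.652 1.665
v -1.714 3.542 1.26
v -1.351 3.589 0.941
v -0.941 3.784 0.771
v -0.564 4.089 0.785
v -0.295 4.443 0.979
v -0.187 4.776 1.315
v -3.409 -2.395 4.212
v -2.414 -2.12 3.582
v -2.826 -4.26 4.318
v -1.831 -3.985 3.688
v -1.966 -3.571 4.816
v -2.326 -2.419 4.751
v -2.914 -3.961 3.149
v -3.274 -2.809 3.084
v -2.108 -3.088 2.925
v -1.522 -2.847 3.955
v -3.718 -3.533 3.945
v -3.132 -3.292 4.975
v -2.962 -2.094 3.888
v -2.278 -4.286 4.012
v -2.357 -4.043 4.675
v -1.772 -3.881 4.305
v -2.911 -2.27 4.575
v -2.326 -2.108 4.205
v -2.063 -2.961 4.93
v -2.914 -4.272 3.695
v -2.329 -4.11 3.325
v -3.468 -2.499 3.595
v -2.883 -2.337 3.225
v -3.177 -3.419 2.97
v -2.198 -2.501 3.132
v -1.856 -3.597 3.193
v -2.492 -3.583 2.877
v -2.703 -2.906 2.839
v -1.854 -2.359 3.737
v -1.511 -3.455 3.799
v -1.591 -3.212 4.462
v -1.802 -2.535 4.424
v -1.674 -2.928 3.351
v -3.729 -2.925 4.101
v -3.386 -4.021 4.163
v -3.438 -3.845 3.476
v -3.649 -3.168 3.438
v -3.384 -2.783 4.707
v -3.042 -3.879 4.768
v -2.537 -3.474 5.061
v -2.748 -2.797 5.023
v -3.566 -3.452 4.549
f 2 1 4
f 2 4 3
f 4 1 5
f 4 5 3
f 5 1 6
f 5 6 3
f 6 1 7
f 6 7 3
f 7 1 8
f 7 8 3
f 8 1 9
f 8 9 3
f 9 1 10
f 9 10 3
f 10 1 2
f 10 2 3
f 12 11 15
f 12 15 13
f 13 15 16
f 13 16 14
f 15 11 17
f 15 17 16
f 16 17 18
f 16 18 14
f 17 11 19
f 17 19 18
f 18 19 20
f 18 20 14
f 19 11 21
f 19 21 20
f 20 21 22
f 20 22 14
f 21 11 23
f 21 23 22
f 22 23 24
f 22 24 14
f 23 11 25
f 23 25 24
f 24 25 26
f 24 26 14
f 25 11 27
f 25 27 26
f 26 27 28
f 26 28 14
f 27 11 29
f 27 29 28
f 28 29 30
f 28 30 14
f 29 11 31
f 29 31 30
f 30 31 32
f 30 32 14
f 31 11 33
f 31 33 32
f 32 33 34
f 32 34 14
f 33 11 12
f 33 12 34
f 34 12 13
f 34 13 14
f 36 35 38
f 36 38 37
f 38 35 39
f 38 39 37
f 39 35 40
f 39 40 37
f 40 35 41
f 40 41 37
f 41 35 42
f 41 42 37
f 42 35 43
f 42 43 37
f 43 35 44
f 43 44 37
f 44 35 45
f 44 45 37
f 45 35 46
f 45 46 37
f 46 35 47
f 46 47 37
f 47 35 48
f 47 48 37
f 48 35 49
f 48 49 37
f 49 35 50
f 49 50 37
f 50 35 36
f 50 36 37
f 51 88 67
f 88 62 91
f 67 91 56
f 88 91 67
f 51 67 63
f 67 56 68
f 63 68 52
f 67 68 63
f 51 63 72
f 63 52 73
f 72 73 58
f 63 73 72
f 51 72 84
f 72 58 87
f 84 87 61
f 72 87 84
f 51 84 88
f 84 61 92
f 88 92 62
f 84 92 88
f 52 68 79
f 68 56 82
f 79 82 60
f 68 82 79
f 56 91 69
f 91 62 90
f 69 90 55
f 91 90 69
f 62 92 89
f 92 61 85
f 89 85 53
f 92 85 89
f 61 87 86
f 87 58 74
f 86 74 57
f 87 74 86
f 58 73 78
f 73 52 75
f 78 75 59
f 73 75 78
f 54 80 66
f 80 60 81
f 66 81 55
f 80 81 66
f 54 66 64
f 66 55 65
f 64 65 53
f 66 65 64
f 54 64 71
f 64 53 70
f 71 70 57
f 64 70 71
f 54 71 76
f 71 57 77
f 76 77 59
f 71 77 76
f 54 76 80
f 76 59 83
f 80 83 60
f 76 83 80
f 55 81 69
f 81 60 82
f 69 82 56
f 81 82 69
f 53 65 89
f 65 55 90
f 89 90 62
f 65 90 89
f 57 70 86
f 70 53 85
f 86 85 61
f 70 85 86
f 59 77 78
f 77 57 74
f 78 74 58
f 77 74 78
f 60 83 79
f 83 59 75
f 79 75 52
f 83 75 79



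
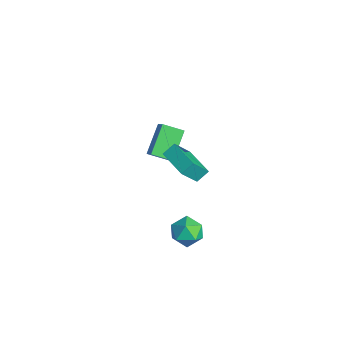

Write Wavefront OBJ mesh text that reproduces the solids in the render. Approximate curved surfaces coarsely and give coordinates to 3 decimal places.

v -4.971 1.229 0.021
v -4.19 1.2 0.767
v -4.386 2.393 -0.545
v -3.606 2.364 0.201
v -3.754 -0.024 -1.301
v -2.974 -0.053 -0.555
v -3.17 1.14 -1.867
v -2.389 1.111 -1.121
v 1.904 1.115 -3.228
v 2.654 0.387 -3.615
v 0.586 0.193 -4.045
v 1.336 -0.535 -4.432
v 1.106 -0.498 -3.342
v 1.921 0.071 -2.837
v 1.319 0.509 -4.823
v 2.134 1.078 -4.318
v 2.292 0.012 -4.601
v 2.16 -0.61 -3.686
v 1.08 1.19 -3.974
v 0.948 0.568 -3.059
v 1.421 -1.123 4.406
v 1.323 -0.37 4.961
v 1.176 -0.068 2.931
v 1.078 0.685 3.486
v 3.342 -0.805 4.314
v 3.244 -0.052 4.869
v 3.097 0.25 2.839
v 2.999 1.003 3.394
f 2 4 1
f 5 2 1
f 1 4 3
f 3 5 1
f 2 8 4
f 6 2 5
f 6 8 2
f 4 8 3
f 7 5 3
f 3 8 7
f 7 6 5
f 8 6 7
f 9 20 14
f 9 14 10
f 9 10 16
f 9 16 19
f 9 19 20
f 10 14 18
f 14 20 13
f 20 19 11
f 19 16 15
f 16 10 17
f 12 18 13
f 12 13 11
f 12 11 15
f 12 15 17
f 12 17 18
f 13 18 14
f 11 13 20
f 15 11 19
f 17 15 16
f 18 17 10
f 22 24 21
f 25 22 21
f 21 24 23
f 23 25 21
f 22 28 24
f 26 22 25
f 26 28 22
f 24 28 23
f 27 25 23
f 23 28 27
f 27 26 25
f 28 26 27



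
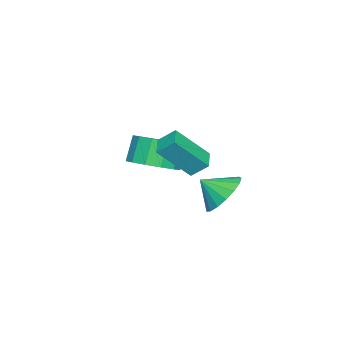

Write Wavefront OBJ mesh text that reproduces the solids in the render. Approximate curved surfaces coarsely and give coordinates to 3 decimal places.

v 1.597 -1.043 0.793
v 1.468 -0.384 1.378
v 2.428 -0.703 0.593
v 2.299 -0.044 1.178
v 2.341 -2.076 2.122
v 2.212 -1.417 2.707
v 3.172 -1.736 1.922
v 3.043 -1.077 2.507
v -2.206 -1.385 -2.785
v -1.135 -1.177 -2.921
v -1.934 -2.295 -2.035
v -1.27 -0.878 -2.509
v -1.619 -0.695 -2.161
v -2.104 -0.67 -1.955
v -2.611 -0.809 -1.94
v -3.026 -1.08 -2.118
v -3.253 -1.421 -2.449
v -3.24 -1.754 -2.857
v -2.99 -2.002 -3.248
v -2.561 -2.109 -3.534
v -2.05 -2.05 -3.648
v -1.575 -1.839 -3.564
v -1.245 -1.524 -3.302
v -0.733 -3.766 -0.993
v 0.127 -4.247 -0.528
v -0.486 -4.235 0.618
v -1.347 -3.754 0.153
v 0.222 -3.642 -0.483
v -0.391 -3.63 0.663
v 0.014 -3.076 -0.601
v -0.599 -3.064 0.546
v -0.432 -2.73 -0.843
v -1.045 -2.717 0.304
v -0.973 -2.712 -1.132
v -1.586 -2.7 0.014
v -1.438 -3.029 -1.378
v -2.051 -3.017 -0.232
v -1.68 -3.58 -1.501
v -2.293 -3.568 -0.355
v -1.621 -4.19 -1.463
v -2.234 -4.178 -0.317
v -1.28 -4.666 -1.276
v -1.893 -4.653 -0.13
v -0.766 -4.856 -0.999
v -1.379 -4.843 0.147
v -0.241 -4.7 -0.72
v -0.855 -4.688 0.426
f 2 4 1
f 5 2 1
f 1 4 3
f 3 5 1
f 2 8 4
f 6 2 5
f 6 8 2
f 4 8 3
f 7 5 3
f 3 8 7
f 7 6 5
f 8 6 7
f 10 9 12
f 10 12 11
f 12 9 13
f 12 13 11
f 13 9 14
f 13 14 11
f 14 9 15
f 14 15 11
f 15 9 16
f 15 16 11
f 16 9 17
f 16 17 11
f 17 9 18
f 17 18 11
f 18 9 19
f 18 19 11
f 19 9 20
f 19 20 11
f 20 9 21
f 20 21 11
f 21 9 22
f 21 22 11
f 22 9 23
f 22 23 11
f 23 9 10
f 23 10 11
f 25 24 28
f 25 28 26
f 26 28 29
f 26 29 27
f 28 24 30
f 28 30 29
f 29 30 31
f 29 31 27
f 30 24 32
f 30 32 31
f 31 32 33
f 31 33 27
f 32 24 34
f 32 34 33
f 33 34 35
f 33 35 27
f 34 24 36
f 34 36 35
f 35 36 37
f 35 37 27
f 36 24 38
f 36 38 37
f 37 38 39
f 37 39 27
f 38 24 40
f 38 40 39
f 39 40 41
f 39 41 27
f 40 24 42
f 40 42 41
f 41 42 43
f 41 43 27
f 42 24 44
f 42 44 43
f 43 44 45
f 43 45 27
f 44 24 46
f 44 46 45
f 45 46 47
f 45 47 27
f 46 24 25
f 46 25 47
f 47 25 26
f 47 26 27



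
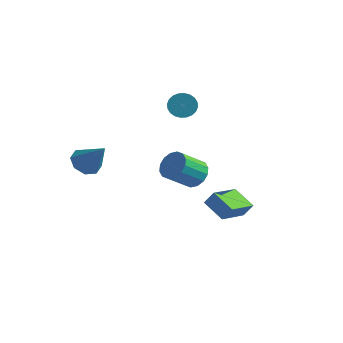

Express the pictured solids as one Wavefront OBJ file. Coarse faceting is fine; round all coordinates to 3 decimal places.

v -4.267 -3.649 1.85
v -3.865 -4.329 1.439
v -3.013 -3.791 3.31
v -3.598 -3.726 1.268
v -3.722 -3.078 1.438
v -4.166 -2.765 1.849
v -4.669 -2.969 2.261
v -4.936 -3.572 2.432
v -4.811 -4.22 2.262
v -4.368 -4.533 1.851
v -3.002 3.381 2.918
v -2.425 3.381 2.364
v -1.961 2.638 2.848
v -2.538 2.639 3.402
v -2.311 3.586 2.57
v -1.848 2.843 3.054
v -2.303 3.76 2.829
v -1.839 3.017 3.313
v -2.401 3.876 3.102
v -1.937 3.134 3.585
v -2.59 3.917 3.346
v -2.127 3.175 3.83
v -2.842 3.877 3.526
v -2.379 3.134 4.009
v -3.119 3.761 3.613
v -2.655 3.018 4.096
v -3.377 3.587 3.594
v -2.914 2.844 4.078
v -3.579 3.382 3.472
v -3.115 2.639 3.956
v -3.692 3.177 3.266
v -3.229 2.434 3.75
v -3.701 3.003 3.007
v -3.237 2.26 3.491
v -3.603 2.886 2.735
v -3.139 2.144 3.218
v -3.413 2.845 2.49
v -2.95 2.103 2.974
v -3.161 2.886 2.311
v -2.698 2.143 2.794
v -2.885 3.002 2.224
v -2.421 2.259 2.707
v -2.626 3.176 2.242
v -2.163 2.433 2.726
v -2.005 3.043 -1.843
v -1.686 3.539 -1.124
v -2.316 2.313 0.002
v -2.635 1.817 -0.717
v -2.133 3.701 -1.198
v -2.763 2.475 -0.072
v -2.546 3.687 -1.445
v -3.176 2.46 -0.319
v -2.814 3.5 -1.799
v -3.444 2.273 -0.673
v -2.865 3.191 -2.164
v -3.495 1.964 -1.039
v -2.686 2.842 -2.443
v -3.316 1.616 -1.318
v -2.324 2.547 -2.562
v -2.954 1.321 -1.436
v -1.877 2.385 -2.488
v -2.507 1.159 -1.362
v -1.464 2.4 -2.241
v -2.094 1.173 -1.115
v -1.196 2.587 -1.887
v -1.826 1.36 -0.761
v -1.145 2.896 -1.521
v -1.775 1.669 -0.396
v -1.324 3.244 -1.242
v -1.954 2.018 -0.117
v 2.173 -1.231 -1.479
v 0.922 -0.895 -0.872
v 2.337 0.619 -2.164
v 1.087 0.955 -1.557
v 2.593 -0.995 -0.743
v 1.343 -0.659 -0.136
v 2.758 0.855 -1.428
v 1.507 1.191 -0.821
f 2 1 4
f 2 4 3
f 4 1 5
f 4 5 3
f 5 1 6
f 5 6 3
f 6 1 7
f 6 7 3
f 7 1 8
f 7 8 3
f 8 1 9
f 8 9 3
f 9 1 10
f 9 10 3
f 10 1 2
f 10 2 3
f 12 11 15
f 12 15 13
f 13 15 16
f 13 16 14
f 15 11 17
f 15 17 16
f 16 17 18
f 16 18 14
f 17 11 19
f 17 19 18
f 18 19 20
f 18 20 14
f 19 11 21
f 19 21 20
f 20 21 22
f 20 22 14
f 21 11 23
f 21 23 22
f 22 23 24
f 22 24 14
f 23 11 25
f 23 25 24
f 24 25 26
f 24 26 14
f 25 11 27
f 25 27 26
f 26 27 28
f 26 28 14
f 27 11 29
f 27 29 28
f 28 29 30
f 28 30 14
f 29 11 31
f 29 31 30
f 30 31 32
f 30 32 14
f 31 11 33
f 31 33 32
f 32 33 34
f 32 34 14
f 33 11 35
f 33 35 34
f 34 35 36
f 34 36 14
f 35 11 37
f 35 37 36
f 36 37 38
f 36 38 14
f 37 11 39
f 37 39 38
f 38 39 40
f 38 40 14
f 39 11 41
f 39 41 40
f 40 41 42
f 40 42 14
f 41 11 43
f 41 43 42
f 42 43 44
f 42 44 14
f 43 11 12
f 43 12 44
f 44 12 13
f 44 13 14
f 46 45 49
f 46 49 47
f 47 49 50
f 47 50 48
f 49 45 51
f 49 51 50
f 50 51 52
f 50 52 48
f 51 45 53
f 51 53 52
f 52 53 54
f 52 54 48
f 53 45 55
f 53 55 54
f 54 55 56
f 54 56 48
f 55 45 57
f 55 57 56
f 56 57 58
f 56 58 48
f 57 45 59
f 57 59 58
f 58 59 60
f 58 60 48
f 59 45 61
f 59 61 60
f 60 61 62
f 60 62 48
f 61 45 63
f 61 63 62
f 62 63 64
f 62 64 48
f 63 45 65
f 63 65 64
f 64 65 66
f 64 66 48
f 65 45 67
f 65 67 66
f 66 67 68
f 66 68 48
f 67 45 69
f 67 69 68
f 68 69 70
f 68 70 48
f 69 45 46
f 69 46 70
f 70 46 47
f 70 47 48
f 72 74 71
f 75 72 71
f 71 74 73
f 73 75 71
f 72 78 74
f 76 72 75
f 76 78 72
f 74 78 73
f 77 75 73
f 73 78 77
f 77 76 75
f 78 76 77



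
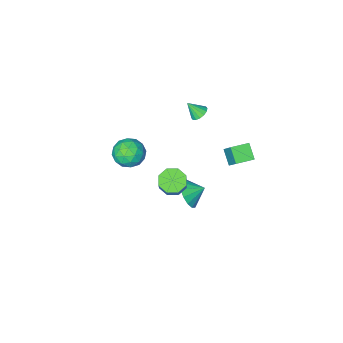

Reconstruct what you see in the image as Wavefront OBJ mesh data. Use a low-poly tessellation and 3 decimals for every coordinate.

v -3.71 3.528 -1.026
v -3.857 2.677 -0.313
v -3.494 4.608 0.308
v -3.641 3.756 1.021
v -2.599 3.324 -1.041
v -2.746 2.472 -0.328
v -2.383 4.403 0.293
v -2.53 3.552 1.006
v -0.726 1.91 -4.174
v -0.061 2.506 -3.604
v -1.574 2.37 -3.666
v -0.168 2.803 -4.053
v -0.426 2.86 -4.535
v -0.764 2.662 -4.919
v -1.091 2.263 -5.104
v -1.321 1.769 -5.04
v -1.392 1.313 -4.743
v -1.284 1.016 -4.294
v -1.027 0.959 -3.813
v -0.689 1.157 -3.428
v -0.361 1.556 -3.243
v -0.131 2.05 -3.308
v -2.078 0.837 2.052
v -1.631 0.706 1.691
v -1.542 0.363 2.888
v -1.563 0.982 1.804
v -1.633 1.218 1.983
v -1.823 1.353 2.181
v -2.081 1.349 2.345
v -2.338 1.208 2.43
v -2.526 0.968 2.414
v -2.593 0.692 2.301
v -2.523 0.456 2.122
v -2.334 0.321 1.924
v -2.076 0.325 1.76
v -1.819 0.465 1.675
v 0.436 2.138 -2.262
v 0.985 1.515 -2.08
v 1.553 2.459 -0.557
v 1.004 3.082 -0.738
v 1.246 1.973 -2.461
v 1.814 2.918 -0.938
v 1.032 2.528 -2.726
v 1.6 3.472 -1.203
v 0.469 2.854 -2.718
v 1.037 3.799 -1.195
v -0.113 2.761 -2.443
v 0.455 3.705 -0.92
v -0.374 2.302 -2.062
v 0.194 3.247 -0.539
v -0.16 1.748 -1.797
v 0.408 2.692 -0.274
v 0.403 1.421 -1.805
v 0.971 2.366 -0.282
v 4.148 3.977 3.652
v 4.672 3.217 3.273
v 2.848 3.023 3.767
v 3.372 2.263 3.388
v 3.583 2.608 4.301
v 4.387 3.198 4.23
v 3.133 3.042 2.81
v 3.937 3.632 2.739
v 4.045 2.639 2.752
v 4.323 2.371 3.673
v 3.197 3.869 3.367
v 3.475 3.601 4.288
v 4.524 3.681 3.452
v 2.996 2.559 3.588
v 3.12 2.762 4.124
v 3.428 2.315 3.901
v 4.356 3.67 4.015
v 4.665 3.223 3.792
v 4.025 2.865 4.396
v 2.855 3.017 3.248
v 3.164 2.57 3.025
v 4.092 3.925 3.139
v 4.4 3.478 2.916
v 3.495 3.375 2.644
v 4.464 2.894 2.923
v 3.7 2.333 2.991
v 3.559 2.791 2.652
v 4.031 3.138 2.61
v 4.627 2.736 3.465
v 3.863 2.176 3.532
v 3.987 2.379 4.069
v 4.46 2.725 4.027
v 4.259 2.397 3.159
v 3.657 4.064 3.508
v 2.893 3.504 3.575
v 3.06 3.515 3.013
v 3.533 3.861 2.971
v 3.82 3.907 4.049
v 3.056 3.346 4.117
v 3.489 3.102 4.43
v 3.961 3.449 4.388
v 3.261 3.843 3.881
f 2 4 1
f 5 2 1
f 1 4 3
f 3 5 1
f 2 8 4
f 6 2 5
f 6 8 2
f 4 8 3
f 7 5 3
f 3 8 7
f 7 6 5
f 8 6 7
f 10 9 12
f 10 12 11
f 12 9 13
f 12 13 11
f 13 9 14
f 13 14 11
f 14 9 15
f 14 15 11
f 15 9 16
f 15 16 11
f 16 9 17
f 16 17 11
f 17 9 18
f 17 18 11
f 18 9 19
f 18 19 11
f 19 9 20
f 19 20 11
f 20 9 21
f 20 21 11
f 21 9 22
f 21 22 11
f 22 9 10
f 22 10 11
f 24 23 26
f 24 26 25
f 26 23 27
f 26 27 25
f 27 23 28
f 27 28 25
f 28 23 29
f 28 29 25
f 29 23 30
f 29 30 25
f 30 23 31
f 30 31 25
f 31 23 32
f 31 32 25
f 32 23 33
f 32 33 25
f 33 23 34
f 33 34 25
f 34 23 35
f 34 35 25
f 35 23 36
f 35 36 25
f 36 23 24
f 36 24 25
f 38 37 41
f 38 41 39
f 39 41 42
f 39 42 40
f 41 37 43
f 41 43 42
f 42 43 44
f 42 44 40
f 43 37 45
f 43 45 44
f 44 45 46
f 44 46 40
f 45 37 47
f 45 47 46
f 46 47 48
f 46 48 40
f 47 37 49
f 47 49 48
f 48 49 50
f 48 50 40
f 49 37 51
f 49 51 50
f 50 51 52
f 50 52 40
f 51 37 53
f 51 53 52
f 52 53 54
f 52 54 40
f 53 37 38
f 53 38 54
f 54 38 39
f 54 39 40
f 55 92 71
f 92 66 95
f 71 95 60
f 92 95 71
f 55 71 67
f 71 60 72
f 67 72 56
f 71 72 67
f 55 67 76
f 67 56 77
f 76 77 62
f 67 77 76
f 55 76 88
f 76 62 91
f 88 91 65
f 76 91 88
f 55 88 92
f 88 65 96
f 92 96 66
f 88 96 92
f 56 72 83
f 72 60 86
f 83 86 64
f 72 86 83
f 60 95 73
f 95 66 94
f 73 94 59
f 95 94 73
f 66 96 93
f 96 65 89
f 93 89 57
f 96 89 93
f 65 91 90
f 91 62 78
f 90 78 61
f 91 78 90
f 62 77 82
f 77 56 79
f 82 79 63
f 77 79 82
f 58 84 70
f 84 64 85
f 70 85 59
f 84 85 70
f 58 70 68
f 70 59 69
f 68 69 57
f 70 69 68
f 58 68 75
f 68 57 74
f 75 74 61
f 68 74 75
f 58 75 80
f 75 61 81
f 80 81 63
f 75 81 80
f 58 80 84
f 80 63 87
f 84 87 64
f 80 87 84
f 59 85 73
f 85 64 86
f 73 86 60
f 85 86 73
f 57 69 93
f 69 59 94
f 93 94 66
f 69 94 93
f 61 74 90
f 74 57 89
f 90 89 65
f 74 89 90
f 63 81 82
f 81 61 78
f 82 78 62
f 81 78 82
f 64 87 83
f 87 63 79
f 83 79 56
f 87 79 83



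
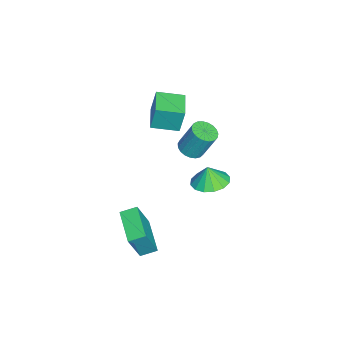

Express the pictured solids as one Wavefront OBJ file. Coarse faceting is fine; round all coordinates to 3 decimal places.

v -1.259 1.061 -2.831
v -0.493 0.403 -2.858
v -1.361 0.899 -1.809
v -0.27 0.866 -2.763
v -0.312 1.381 -2.686
v -0.608 1.811 -2.647
v -1.078 2.039 -2.658
v -1.596 2.006 -2.716
v -2.024 1.719 -2.804
v -2.247 1.256 -2.899
v -2.206 0.74 -2.977
v -1.91 0.311 -3.015
v -1.44 0.082 -3.004
v -0.921 0.116 -2.947
v 1.386 0.426 2.468
v 1.783 0.923 2.228
v 1.83 1.592 3.692
v 1.434 1.094 3.932
v 1.524 1.03 2.188
v 1.571 1.698 3.651
v 1.241 1.032 2.196
v 1.289 1.7 3.66
v 0.984 0.929 2.251
v 1.031 1.598 3.715
v 0.796 0.739 2.344
v 0.843 1.408 3.808
v 0.71 0.495 2.458
v 0.757 1.164 3.922
v 0.741 0.239 2.574
v 0.789 0.908 4.038
v 0.884 0.015 2.672
v 0.931 0.684 4.136
v 1.113 -0.137 2.734
v 1.161 0.531 4.198
v 1.39 -0.193 2.751
v 1.438 0.476 4.214
v 1.666 -0.141 2.718
v 1.714 0.527 4.182
v 1.894 0.008 2.642
v 1.941 0.677 4.106
v 2.034 0.23 2.537
v 2.081 0.899 4
v 2.062 0.485 2.419
v 2.109 1.154 3.883
v 1.973 0.731 2.31
v 2.021 1.399 3.773
v -2.857 -2.133 1.055
v -2.853 -1.854 2.499
v -3.053 -0.722 0.783
v -3.05 -0.443 2.226
v -1.39 -1.937 1.014
v -1.387 -1.658 2.457
v -1.587 -0.526 0.741
v -1.583 -0.247 2.185
v 2.649 -2.25 -2.972
v 3.252 -2.709 -1.176
v 2.4 -1.446 -2.683
v 3.003 -1.905 -0.887
v 4.357 -1.575 -3.373
v 4.96 -2.034 -1.577
v 4.108 -0.771 -3.084
v 4.711 -1.23 -1.288
f 2 1 4
f 2 4 3
f 4 1 5
f 4 5 3
f 5 1 6
f 5 6 3
f 6 1 7
f 6 7 3
f 7 1 8
f 7 8 3
f 8 1 9
f 8 9 3
f 9 1 10
f 9 10 3
f 10 1 11
f 10 11 3
f 11 1 12
f 11 12 3
f 12 1 13
f 12 13 3
f 13 1 14
f 13 14 3
f 14 1 2
f 14 2 3
f 16 15 19
f 16 19 17
f 17 19 20
f 17 20 18
f 19 15 21
f 19 21 20
f 20 21 22
f 20 22 18
f 21 15 23
f 21 23 22
f 22 23 24
f 22 24 18
f 23 15 25
f 23 25 24
f 24 25 26
f 24 26 18
f 25 15 27
f 25 27 26
f 26 27 28
f 26 28 18
f 27 15 29
f 27 29 28
f 28 29 30
f 28 30 18
f 29 15 31
f 29 31 30
f 30 31 32
f 30 32 18
f 31 15 33
f 31 33 32
f 32 33 34
f 32 34 18
f 33 15 35
f 33 35 34
f 34 35 36
f 34 36 18
f 35 15 37
f 35 37 36
f 36 37 38
f 36 38 18
f 37 15 39
f 37 39 38
f 38 39 40
f 38 40 18
f 39 15 41
f 39 41 40
f 40 41 42
f 40 42 18
f 41 15 43
f 41 43 42
f 42 43 44
f 42 44 18
f 43 15 45
f 43 45 44
f 44 45 46
f 44 46 18
f 45 15 16
f 45 16 46
f 46 16 17
f 46 17 18
f 48 50 47
f 51 48 47
f 47 50 49
f 49 51 47
f 48 54 50
f 52 48 51
f 52 54 48
f 50 54 49
f 53 51 49
f 49 54 53
f 53 52 51
f 54 52 53
f 56 58 55
f 59 56 55
f 55 58 57
f 57 59 55
f 56 62 58
f 60 56 59
f 60 62 56
f 58 62 57
f 61 59 57
f 57 62 61
f 61 60 59
f 62 60 61



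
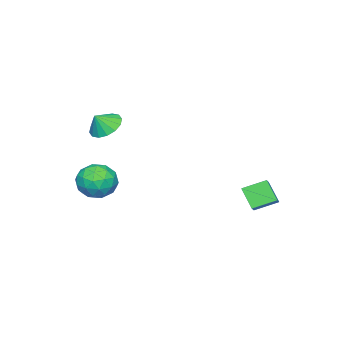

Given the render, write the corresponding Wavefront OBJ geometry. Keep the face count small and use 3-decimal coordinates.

v 1.405 -3.824 1.941
v 2.125 -3.239 1.624
v 1.995 -4.096 2.779
v 1.838 -2.945 1.922
v 1.435 -2.886 2.224
v 1.024 -3.079 2.451
v 0.715 -3.471 2.541
v 0.591 -3.958 2.47
v 0.685 -4.409 2.258
v 0.972 -4.703 1.96
v 1.375 -4.762 1.658
v 1.786 -4.569 1.431
v 2.095 -4.177 1.341
v 2.219 -3.69 1.412
v 2.865 -2.35 -0.852
v 3.423 -2.538 -1.86
v 2.417 -4.182 -0.76
v 2.975 -4.37 -1.768
v 3.58 -4.098 -0.807
v 3.857 -2.966 -0.864
v 1.983 -3.754 -1.756
v 2.26 -2.622 -1.813
v 2.878 -3.406 -2.418
v 3.865 -3.618 -1.832
v 1.975 -3.102 -0.788
v 2.962 -3.314 -0.202
v 3.184 -2.283 -1.364
v 2.656 -4.437 -1.256
v 3.012 -4.277 -0.691
v 3.34 -4.387 -1.284
v 3.439 -2.535 -0.779
v 3.767 -2.645 -1.371
v 3.858 -3.562 -0.753
v 2.073 -4.075 -1.249
v 2.401 -4.185 -1.841
v 2.5 -2.333 -1.336
v 2.828 -2.443 -1.929
v 1.982 -3.158 -1.867
v 3.191 -2.903 -2.285
v 2.928 -3.98 -2.23
v 2.345 -3.619 -2.223
v 2.508 -2.953 -2.257
v 3.771 -3.028 -1.94
v 3.508 -4.105 -1.886
v 3.863 -3.945 -1.322
v 4.026 -3.28 -1.355
v 3.451 -3.538 -2.268
v 2.332 -2.615 -0.734
v 2.069 -3.692 -0.68
v 1.814 -3.44 -1.265
v 1.977 -2.775 -1.298
v 2.912 -2.74 -0.39
v 2.649 -3.817 -0.335
v 3.332 -3.767 -0.363
v 3.495 -3.101 -0.397
v 2.389 -3.182 -0.352
v -3.639 3.503 -3.744
v -4.069 2.627 -2.685
v -2.992 3.743 -3.283
v -3.422 2.866 -2.224
v -2.858 2.454 -4.296
v -3.288 1.577 -3.237
v -2.211 2.693 -3.835
v -2.641 1.817 -2.776
f 2 1 4
f 2 4 3
f 4 1 5
f 4 5 3
f 5 1 6
f 5 6 3
f 6 1 7
f 6 7 3
f 7 1 8
f 7 8 3
f 8 1 9
f 8 9 3
f 9 1 10
f 9 10 3
f 10 1 11
f 10 11 3
f 11 1 12
f 11 12 3
f 12 1 13
f 12 13 3
f 13 1 14
f 13 14 3
f 14 1 2
f 14 2 3
f 15 52 31
f 52 26 55
f 31 55 20
f 52 55 31
f 15 31 27
f 31 20 32
f 27 32 16
f 31 32 27
f 15 27 36
f 27 16 37
f 36 37 22
f 27 37 36
f 15 36 48
f 36 22 51
f 48 51 25
f 36 51 48
f 15 48 52
f 48 25 56
f 52 56 26
f 48 56 52
f 16 32 43
f 32 20 46
f 43 46 24
f 32 46 43
f 20 55 33
f 55 26 54
f 33 54 19
f 55 54 33
f 26 56 53
f 56 25 49
f 53 49 17
f 56 49 53
f 25 51 50
f 51 22 38
f 50 38 21
f 51 38 50
f 22 37 42
f 37 16 39
f 42 39 23
f 37 39 42
f 18 44 30
f 44 24 45
f 30 45 19
f 44 45 30
f 18 30 28
f 30 19 29
f 28 29 17
f 30 29 28
f 18 28 35
f 28 17 34
f 35 34 21
f 28 34 35
f 18 35 40
f 35 21 41
f 40 41 23
f 35 41 40
f 18 40 44
f 40 23 47
f 44 47 24
f 40 47 44
f 19 45 33
f 45 24 46
f 33 46 20
f 45 46 33
f 17 29 53
f 29 19 54
f 53 54 26
f 29 54 53
f 21 34 50
f 34 17 49
f 50 49 25
f 34 49 50
f 23 41 42
f 41 21 38
f 42 38 22
f 41 38 42
f 24 47 43
f 47 23 39
f 43 39 16
f 47 39 43
f 58 60 57
f 61 58 57
f 57 60 59
f 59 61 57
f 58 64 60
f 62 58 61
f 62 64 58
f 60 64 59
f 63 61 59
f 59 64 63
f 63 62 61
f 64 62 63



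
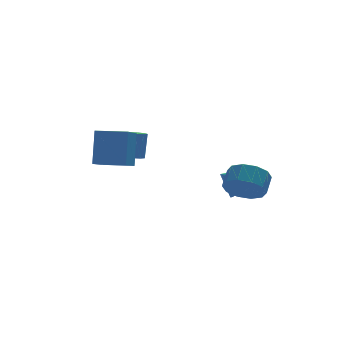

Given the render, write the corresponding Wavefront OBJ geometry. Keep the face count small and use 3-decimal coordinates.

v -3.867 -0.385 -1.226
v -3.506 0.297 0.674
v -5.258 0.445 -1.259
v -4.897 1.126 0.641
v -2.823 1.334 -2.041
v -2.462 2.015 -0.141
v -4.214 2.163 -2.074
v -3.853 2.845 -0.174
v -2.357 2.801 -2.041
v -1.86 2.523 -2.073
v -1.587 2.842 -0.57
v -2.083 3.119 -0.539
v -1.821 2.946 -2.17
v -1.548 3.265 -0.667
v -2.095 3.284 -2.191
v -1.822 3.603 -0.689
v -2.523 3.339 -2.125
v -2.25 3.658 -0.623
v -2.853 3.078 -2.01
v -2.58 3.397 -0.507
v -2.892 2.655 -1.913
v -2.619 2.974 -0.41
v -2.618 2.317 -1.891
v -2.345 2.636 -0.389
v -2.19 2.262 -1.957
v -1.917 2.581 -0.455
v 0.881 -3.562 -2.333
v 1.755 -3.662 -2.941
v 2.313 -2.958 -2.256
v 1.439 -2.858 -1.647
v 1.401 -3.154 -3.174
v 1.959 -2.451 -2.489
v 0.849 -2.803 -3.086
v 1.406 -2.099 -2.4
v 0.308 -2.741 -2.71
v 0.866 -2.037 -2.024
v -0.013 -2.992 -2.19
v 0.544 -2.289 -1.504
v 0.007 -3.462 -1.724
v 0.565 -2.758 -1.039
v 0.361 -3.969 -1.491
v 0.919 -3.266 -0.806
v 0.914 -4.321 -1.58
v 1.471 -3.617 -0.894
v 1.454 -4.383 -1.956
v 2.012 -3.679 -1.27
v 1.776 -4.131 -2.476
v 2.333 -3.428 -1.79
v 2.015 -0.488 -3.221
v 2.638 -0.121 -2.488
v 1.085 -0.112 -2.619
v 2.603 0.215 -2.752
v 2.467 0.429 -3.096
v 2.252 0.485 -3.463
v 1.996 0.372 -3.788
v 1.744 0.11 -4.014
v 1.538 -0.255 -4.104
v 1.415 -0.66 -4.04
v 1.396 -1.036 -3.836
v 1.483 -1.317 -3.524
v 1.663 -1.454 -3.161
v 1.904 -1.425 -2.808
v 2.163 -1.234 -2.526
v 2.397 -0.913 -2.364
v 2.565 -0.52 -2.351
f 2 4 1
f 5 2 1
f 1 4 3
f 3 5 1
f 2 8 4
f 6 2 5
f 6 8 2
f 4 8 3
f 7 5 3
f 3 8 7
f 7 6 5
f 8 6 7
f 10 9 13
f 10 13 11
f 11 13 14
f 11 14 12
f 13 9 15
f 13 15 14
f 14 15 16
f 14 16 12
f 15 9 17
f 15 17 16
f 16 17 18
f 16 18 12
f 17 9 19
f 17 19 18
f 18 19 20
f 18 20 12
f 19 9 21
f 19 21 20
f 20 21 22
f 20 22 12
f 21 9 23
f 21 23 22
f 22 23 24
f 22 24 12
f 23 9 25
f 23 25 24
f 24 25 26
f 24 26 12
f 25 9 10
f 25 10 26
f 26 10 11
f 26 11 12
f 28 27 31
f 28 31 29
f 29 31 32
f 29 32 30
f 31 27 33
f 31 33 32
f 32 33 34
f 32 34 30
f 33 27 35
f 33 35 34
f 34 35 36
f 34 36 30
f 35 27 37
f 35 37 36
f 36 37 38
f 36 38 30
f 37 27 39
f 37 39 38
f 38 39 40
f 38 40 30
f 39 27 41
f 39 41 40
f 40 41 42
f 40 42 30
f 41 27 43
f 41 43 42
f 42 43 44
f 42 44 30
f 43 27 45
f 43 45 44
f 44 45 46
f 44 46 30
f 45 27 47
f 45 47 46
f 46 47 48
f 46 48 30
f 47 27 28
f 47 28 48
f 48 28 29
f 48 29 30
f 50 49 52
f 50 52 51
f 52 49 53
f 52 53 51
f 53 49 54
f 53 54 51
f 54 49 55
f 54 55 51
f 55 49 56
f 55 56 51
f 56 49 57
f 56 57 51
f 57 49 58
f 57 58 51
f 58 49 59
f 58 59 51
f 59 49 60
f 59 60 51
f 60 49 61
f 60 61 51
f 61 49 62
f 61 62 51
f 62 49 63
f 62 63 51
f 63 49 64
f 63 64 51
f 64 49 65
f 64 65 51
f 65 49 50
f 65 50 51



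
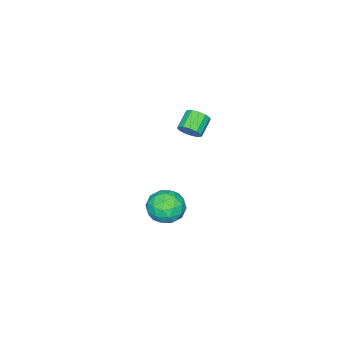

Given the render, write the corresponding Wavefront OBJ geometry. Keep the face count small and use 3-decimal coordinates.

v 0.294 2.412 3.732
v 0.562 2.629 4.223
v -0.306 2.485 4.76
v -0.574 2.268 4.268
v 0.421 2.893 4.066
v -0.446 2.749 4.603
v 0.24 3.005 3.804
v -0.628 2.861 4.341
v 0.076 2.929 3.518
v -0.792 2.785 4.055
v -0.019 2.688 3.3
v -0.886 2.544 3.837
v -0.015 2.36 3.22
v -0.882 2.216 3.756
v 0.088 2.048 3.301
v -0.78 1.904 3.838
v 0.255 1.852 3.52
v -0.612 1.708 4.056
v 0.435 1.834 3.805
v -0.432 1.69 4.342
v 0.57 1.999 4.067
v -0.297 1.855 4.604
v 0.617 2.295 4.223
v -0.25 2.151 4.76
v 1.01 2.109 -2.288
v 1.377 1.708 -1.45
v -0.137 0.972 -2.33
v 0.23 0.571 -1.492
v -0.22 1.462 -1.463
v 0.489 2.165 -1.438
v 0.751 0.515 -2.342
v 1.46 1.218 -2.317
v 1.217 0.723 -1.484
v 0.617 1.308 -0.941
v 0.623 1.372 -2.839
v 0.023 1.957 -2.296
v 1.294 2.009 -1.866
v -0.054 0.671 -1.914
v -0.319 1.195 -1.898
v -0.103 0.959 -1.405
v 0.772 2.277 -1.858
v 0.988 2.041 -1.366
v 0.049 1.897 -1.373
v 0.252 0.639 -2.414
v 0.468 0.403 -1.922
v 1.343 1.721 -2.375
v 1.559 1.485 -1.882
v 1.191 0.783 -2.407
v 1.416 1.194 -1.393
v 0.742 0.525 -1.417
v 1.048 0.492 -1.917
v 1.465 0.906 -1.902
v 1.064 1.538 -1.074
v 0.389 0.869 -1.098
v 0.125 1.393 -1.081
v 0.541 1.806 -1.066
v 0.969 0.959 -1.093
v 0.851 1.811 -2.682
v 0.176 1.142 -2.706
v 0.699 0.874 -2.714
v 1.115 1.287 -2.699
v 0.498 2.155 -2.363
v -0.176 1.486 -2.387
v -0.225 1.774 -1.878
v 0.192 2.188 -1.863
v 0.271 1.721 -2.687
f 2 1 5
f 2 5 3
f 3 5 6
f 3 6 4
f 5 1 7
f 5 7 6
f 6 7 8
f 6 8 4
f 7 1 9
f 7 9 8
f 8 9 10
f 8 10 4
f 9 1 11
f 9 11 10
f 10 11 12
f 10 12 4
f 11 1 13
f 11 13 12
f 12 13 14
f 12 14 4
f 13 1 15
f 13 15 14
f 14 15 16
f 14 16 4
f 15 1 17
f 15 17 16
f 16 17 18
f 16 18 4
f 17 1 19
f 17 19 18
f 18 19 20
f 18 20 4
f 19 1 21
f 19 21 20
f 20 21 22
f 20 22 4
f 21 1 23
f 21 23 22
f 22 23 24
f 22 24 4
f 23 1 2
f 23 2 24
f 24 2 3
f 24 3 4
f 25 62 41
f 62 36 65
f 41 65 30
f 62 65 41
f 25 41 37
f 41 30 42
f 37 42 26
f 41 42 37
f 25 37 46
f 37 26 47
f 46 47 32
f 37 47 46
f 25 46 58
f 46 32 61
f 58 61 35
f 46 61 58
f 25 58 62
f 58 35 66
f 62 66 36
f 58 66 62
f 26 42 53
f 42 30 56
f 53 56 34
f 42 56 53
f 30 65 43
f 65 36 64
f 43 64 29
f 65 64 43
f 36 66 63
f 66 35 59
f 63 59 27
f 66 59 63
f 35 61 60
f 61 32 48
f 60 48 31
f 61 48 60
f 32 47 52
f 47 26 49
f 52 49 33
f 47 49 52
f 28 54 40
f 54 34 55
f 40 55 29
f 54 55 40
f 28 40 38
f 40 29 39
f 38 39 27
f 40 39 38
f 28 38 45
f 38 27 44
f 45 44 31
f 38 44 45
f 28 45 50
f 45 31 51
f 50 51 33
f 45 51 50
f 28 50 54
f 50 33 57
f 54 57 34
f 50 57 54
f 29 55 43
f 55 34 56
f 43 56 30
f 55 56 43
f 27 39 63
f 39 29 64
f 63 64 36
f 39 64 63
f 31 44 60
f 44 27 59
f 60 59 35
f 44 59 60
f 33 51 52
f 51 31 48
f 52 48 32
f 51 48 52
f 34 57 53
f 57 33 49
f 53 49 26
f 57 49 53



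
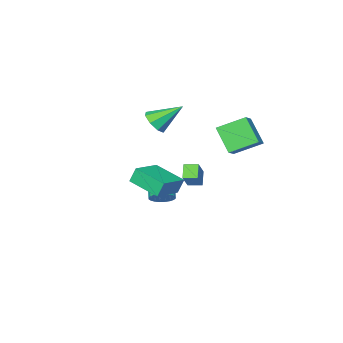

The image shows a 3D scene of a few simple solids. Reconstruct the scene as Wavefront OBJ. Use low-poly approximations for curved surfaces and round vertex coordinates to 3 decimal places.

v 0.329 -1.988 2.063
v 0.908 -2.092 2.73
v -0.949 -1.052 3.317
v 1.003 -1.508 2.391
v 0.702 -1.206 1.86
v 0.183 -1.362 1.447
v -0.251 -1.884 1.395
v -0.345 -2.468 1.734
v -0.045 -2.77 2.266
v 0.474 -2.614 2.678
v -1.679 2.612 0.828
v -1.804 1.321 2.188
v -2.952 3.632 1.679
v -3.077 2.34 3.039
v -0.903 3.12 1.381
v -1.028 1.828 2.741
v -2.176 4.139 2.232
v -2.301 2.848 3.592
v -3.78 -2.858 -4.79
v -4.297 -3.44 -4.057
v -2.852 -2.136 -3.561
v -3.37 -2.719 -2.828
v -3.17 -3.501 -4.872
v -3.688 -4.084 -4.139
v -2.243 -2.78 -3.643
v -2.76 -3.362 -2.91
v 2.388 1.478 -1.824
v 2.973 1.54 -1.359
v 2.377 0.664 -0.491
v 1.792 0.602 -0.956
v 2.8 1.755 -1.261
v 2.203 0.879 -0.394
v 2.564 1.927 -1.25
v 1.967 1.051 -0.382
v 2.301 2.031 -1.325
v 1.704 1.155 -0.457
v 2.051 2.051 -1.477
v 1.455 1.175 -0.609
v 1.853 1.984 -1.681
v 1.256 1.108 -0.813
v 1.736 1.839 -1.907
v 1.14 0.963 -1.04
v 1.719 1.64 -2.121
v 1.122 0.764 -1.253
v 1.803 1.416 -2.289
v 1.207 0.54 -1.421
v 1.977 1.201 -2.386
v 1.38 0.325 -1.519
v 2.213 1.029 -2.398
v 1.616 0.153 -1.53
v 2.476 0.925 -2.323
v 1.879 0.049 -1.455
v 2.725 0.905 -2.171
v 2.129 0.029 -1.303
v 2.924 0.972 -1.967
v 2.327 0.096 -1.099
v 3.04 1.117 -1.74
v 2.444 0.241 -0.873
v 3.058 1.316 -1.527
v 2.461 0.44 -0.659
v 3.322 1.647 0.184
v 3.004 1.799 1.109
v 2.898 3.557 -0.276
v 2.58 3.71 0.649
v 5.04 2.15 0.691
v 4.722 2.303 1.616
v 4.616 4.061 0.231
v 4.298 4.213 1.156
f 2 1 4
f 2 4 3
f 4 1 5
f 4 5 3
f 5 1 6
f 5 6 3
f 6 1 7
f 6 7 3
f 7 1 8
f 7 8 3
f 8 1 9
f 8 9 3
f 9 1 10
f 9 10 3
f 10 1 2
f 10 2 3
f 12 14 11
f 15 12 11
f 11 14 13
f 13 15 11
f 12 18 14
f 16 12 15
f 16 18 12
f 14 18 13
f 17 15 13
f 13 18 17
f 17 16 15
f 18 16 17
f 20 22 19
f 23 20 19
f 19 22 21
f 21 23 19
f 20 26 22
f 24 20 23
f 24 26 20
f 22 26 21
f 25 23 21
f 21 26 25
f 25 24 23
f 26 24 25
f 28 27 31
f 28 31 29
f 29 31 32
f 29 32 30
f 31 27 33
f 31 33 32
f 32 33 34
f 32 34 30
f 33 27 35
f 33 35 34
f 34 35 36
f 34 36 30
f 35 27 37
f 35 37 36
f 36 37 38
f 36 38 30
f 37 27 39
f 37 39 38
f 38 39 40
f 38 40 30
f 39 27 41
f 39 41 40
f 40 41 42
f 40 42 30
f 41 27 43
f 41 43 42
f 42 43 44
f 42 44 30
f 43 27 45
f 43 45 44
f 44 45 46
f 44 46 30
f 45 27 47
f 45 47 46
f 46 47 48
f 46 48 30
f 47 27 49
f 47 49 48
f 48 49 50
f 48 50 30
f 49 27 51
f 49 51 50
f 50 51 52
f 50 52 30
f 51 27 53
f 51 53 52
f 52 53 54
f 52 54 30
f 53 27 55
f 53 55 54
f 54 55 56
f 54 56 30
f 55 27 57
f 55 57 56
f 56 57 58
f 56 58 30
f 57 27 59
f 57 59 58
f 58 59 60
f 58 60 30
f 59 27 28
f 59 28 60
f 60 28 29
f 60 29 30
f 62 64 61
f 65 62 61
f 61 64 63
f 63 65 61
f 62 68 64
f 66 62 65
f 66 68 62
f 64 68 63
f 67 65 63
f 63 68 67
f 67 66 65
f 68 66 67



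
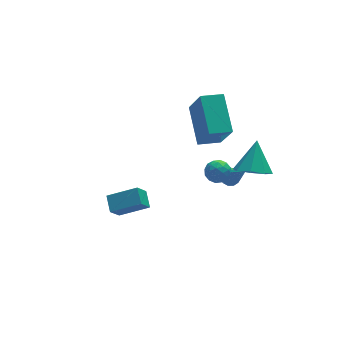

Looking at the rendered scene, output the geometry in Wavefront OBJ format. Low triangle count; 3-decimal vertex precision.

v 1.431 0.922 2.982
v 1.713 2.697 4.01
v 1.281 1.909 1.319
v 1.562 3.684 2.347
v 2.518 0.836 2.833
v 2.799 2.611 3.861
v 2.367 1.823 1.17
v 2.649 3.598 2.198
v -3.227 -0.286 -0.112
v -3.744 -0.603 0.671
v -3.114 0.476 0.27
v -3.632 0.16 1.053
v -1.988 -0.78 0.507
v -2.506 -1.096 1.29
v -1.876 -0.017 0.889
v -2.393 -0.334 1.672
v 0.939 0.198 1.248
v 1.339 0.184 1.735
v 1.501 -0.504 0.765
v 1.901 -0.518 1.252
v 1.317 -0.747 1.317
v 0.97 -0.313 1.616
v 1.87 -0.007 0.884
v 1.523 0.427 1.183
v 1.915 0.057 1.51
v 1.573 -0.401 1.778
v 1.267 0.081 0.722
v 0.925 -0.377 0.99
v 1.09 0.253 1.534
v 1.75 -0.573 0.966
v 1.407 -0.707 1.004
v 1.642 -0.716 1.291
v 0.872 -0.04 1.464
v 1.108 -0.048 1.75
v 1.095 -0.595 1.505
v 1.732 -0.272 0.75
v 1.968 -0.28 1.036
v 1.198 0.396 1.209
v 1.433 0.387 1.496
v 1.745 0.275 0.995
v 1.664 0.17 1.688
v 1.994 -0.243 1.404
v 1.976 0.058 1.188
v 1.771 0.313 1.363
v 1.463 -0.099 1.845
v 1.793 -0.512 1.561
v 1.45 -0.647 1.6
v 1.246 -0.392 1.775
v 1.801 -0.174 1.713
v 1.047 0.192 0.939
v 1.377 -0.221 0.655
v 1.594 0.072 0.725
v 1.39 0.327 0.9
v 0.846 -0.077 1.096
v 1.176 -0.49 0.812
v 1.069 -0.633 1.137
v 0.864 -0.378 1.312
v 1.039 -0.146 0.787
v 2.89 -0.624 1.151
v 3.636 -1.108 1.168
v 3.45 0.284 2.369
v 3.682 -0.573 0.748
v 3.263 -0.068 0.565
v 2.626 0.111 0.724
v 2.143 -0.14 1.134
v 2.097 -0.675 1.553
v 2.516 -1.18 1.737
v 3.153 -1.359 1.577
v 2.997 2.149 -2.004
v 3.358 2.464 -1.829
v 3.283 1.071 -0.656
v 3.111 2.549 -1.709
v 2.828 2.507 -1.683
v 2.599 2.351 -1.759
v 2.496 2.131 -1.912
v 2.552 1.917 -2.096
v 2.75 1.776 -2.25
v 3.026 1.754 -2.326
v 3.293 1.857 -2.3
v 3.466 2.053 -2.18
v 3.49 2.279 -2.005
f 2 4 1
f 5 2 1
f 1 4 3
f 3 5 1
f 2 8 4
f 6 2 5
f 6 8 2
f 4 8 3
f 7 5 3
f 3 8 7
f 7 6 5
f 8 6 7
f 10 12 9
f 13 10 9
f 9 12 11
f 11 13 9
f 10 16 12
f 14 10 13
f 14 16 10
f 12 16 11
f 15 13 11
f 11 16 15
f 15 14 13
f 16 14 15
f 17 54 33
f 54 28 57
f 33 57 22
f 54 57 33
f 17 33 29
f 33 22 34
f 29 34 18
f 33 34 29
f 17 29 38
f 29 18 39
f 38 39 24
f 29 39 38
f 17 38 50
f 38 24 53
f 50 53 27
f 38 53 50
f 17 50 54
f 50 27 58
f 54 58 28
f 50 58 54
f 18 34 45
f 34 22 48
f 45 48 26
f 34 48 45
f 22 57 35
f 57 28 56
f 35 56 21
f 57 56 35
f 28 58 55
f 58 27 51
f 55 51 19
f 58 51 55
f 27 53 52
f 53 24 40
f 52 40 23
f 53 40 52
f 24 39 44
f 39 18 41
f 44 41 25
f 39 41 44
f 20 46 32
f 46 26 47
f 32 47 21
f 46 47 32
f 20 32 30
f 32 21 31
f 30 31 19
f 32 31 30
f 20 30 37
f 30 19 36
f 37 36 23
f 30 36 37
f 20 37 42
f 37 23 43
f 42 43 25
f 37 43 42
f 20 42 46
f 42 25 49
f 46 49 26
f 42 49 46
f 21 47 35
f 47 26 48
f 35 48 22
f 47 48 35
f 19 31 55
f 31 21 56
f 55 56 28
f 31 56 55
f 23 36 52
f 36 19 51
f 52 51 27
f 36 51 52
f 25 43 44
f 43 23 40
f 44 40 24
f 43 40 44
f 26 49 45
f 49 25 41
f 45 41 18
f 49 41 45
f 60 59 62
f 60 62 61
f 62 59 63
f 62 63 61
f 63 59 64
f 63 64 61
f 64 59 65
f 64 65 61
f 65 59 66
f 65 66 61
f 66 59 67
f 66 67 61
f 67 59 68
f 67 68 61
f 68 59 60
f 68 60 61
f 70 69 72
f 70 72 71
f 72 69 73
f 72 73 71
f 73 69 74
f 73 74 71
f 74 69 75
f 74 75 71
f 75 69 76
f 75 76 71
f 76 69 77
f 76 77 71
f 77 69 78
f 77 78 71
f 78 69 79
f 78 79 71
f 79 69 80
f 79 80 71
f 80 69 81
f 80 81 71
f 81 69 70
f 81 70 71

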